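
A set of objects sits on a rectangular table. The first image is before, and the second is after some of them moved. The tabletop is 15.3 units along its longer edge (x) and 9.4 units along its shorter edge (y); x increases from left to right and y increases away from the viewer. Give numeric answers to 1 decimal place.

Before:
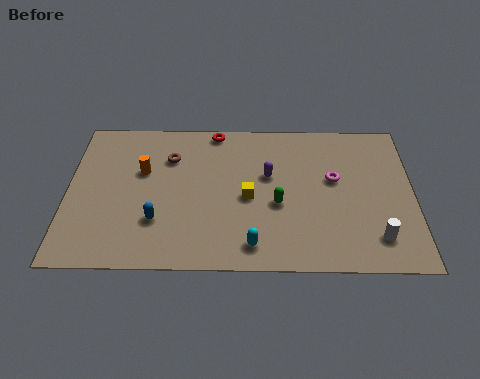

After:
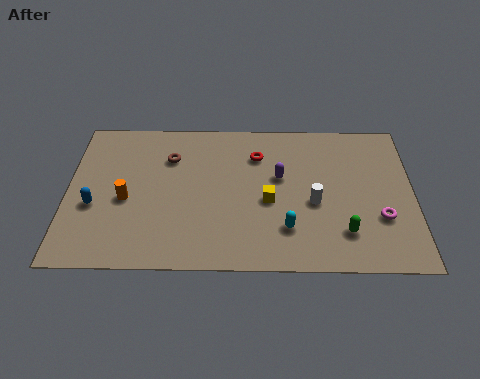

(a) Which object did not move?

the brown torus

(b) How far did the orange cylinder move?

1.9

The orange cylinder was near (3.3, 5.9) before and (2.6, 4.1) after, so it travelled √(0.7² + 1.8²) ≈ 1.9 units.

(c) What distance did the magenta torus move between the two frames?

3.1

The magenta torus moved from about (11.8, 5.5) to (13.8, 3.1), a distance of √(2.0² + 2.4²) ≈ 3.1.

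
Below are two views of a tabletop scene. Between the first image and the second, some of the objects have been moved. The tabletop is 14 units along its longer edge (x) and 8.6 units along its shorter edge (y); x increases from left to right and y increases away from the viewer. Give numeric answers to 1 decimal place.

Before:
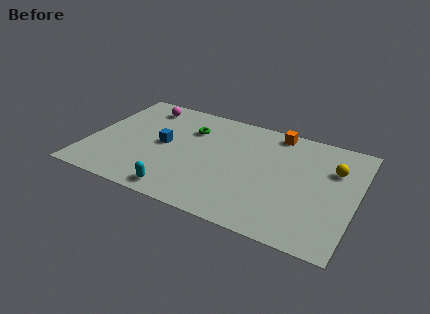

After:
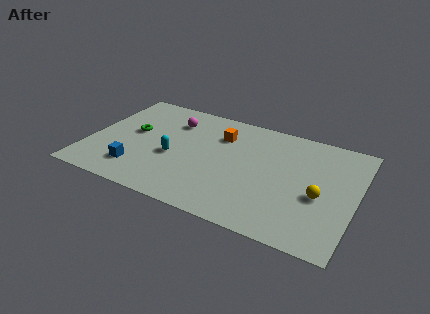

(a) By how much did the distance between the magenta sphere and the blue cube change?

+1.6

They were about 3.2 units apart before and 4.8 after — 1.6 units further apart.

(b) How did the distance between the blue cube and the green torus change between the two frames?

+0.8

The distance was about 2.2 in the first image and 3.0 in the second, so they moved 0.8 units further apart.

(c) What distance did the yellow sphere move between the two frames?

2.4

From (12.7, 5.9) to (12.2, 3.6), the yellow sphere covered √(0.5² + 2.3²) ≈ 2.4 units.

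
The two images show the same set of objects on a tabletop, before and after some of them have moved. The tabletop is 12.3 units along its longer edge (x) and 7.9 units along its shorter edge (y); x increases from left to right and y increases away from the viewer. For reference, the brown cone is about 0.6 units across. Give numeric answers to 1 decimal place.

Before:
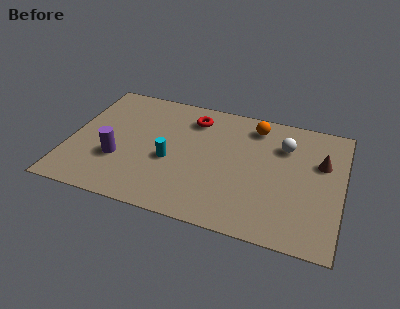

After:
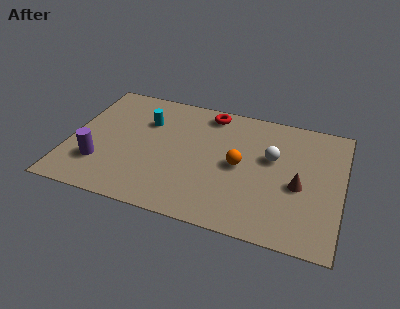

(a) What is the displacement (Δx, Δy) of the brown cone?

(-0.9, -1.7)

The brown cone was at about (11.3, 5.1) and moved to about (10.4, 3.4).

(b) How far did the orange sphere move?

2.7

From (8.2, 6.6) to (7.7, 3.9), the orange sphere covered √(0.5² + 2.7²) ≈ 2.7 units.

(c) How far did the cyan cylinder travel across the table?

2.6

From (4.6, 3.3) to (3.3, 5.5), the cyan cylinder covered √(1.3² + 2.2²) ≈ 2.6 units.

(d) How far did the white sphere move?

1.0

The white sphere was near (9.6, 5.7) before and (9.1, 4.8) after, so it travelled √(0.5² + 0.9²) ≈ 1.0 units.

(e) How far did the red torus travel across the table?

0.9

The red torus was near (5.4, 6.3) before and (6.1, 6.9) after, so it travelled √(0.7² + 0.6²) ≈ 0.9 units.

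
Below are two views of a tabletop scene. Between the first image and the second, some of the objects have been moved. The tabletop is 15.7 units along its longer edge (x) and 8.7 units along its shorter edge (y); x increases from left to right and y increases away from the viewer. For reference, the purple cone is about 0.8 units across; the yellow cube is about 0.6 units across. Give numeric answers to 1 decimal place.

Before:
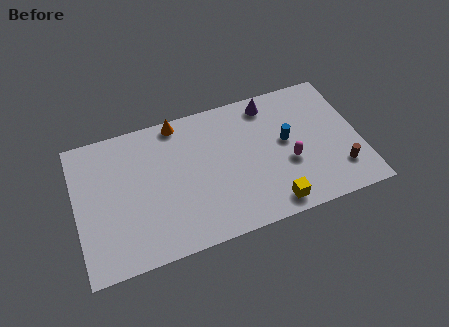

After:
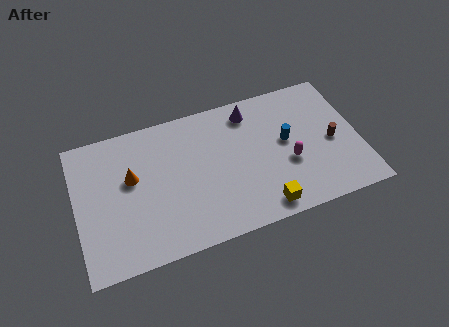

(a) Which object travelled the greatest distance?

the orange cone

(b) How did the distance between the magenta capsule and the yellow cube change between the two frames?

+0.3

They were about 2.6 units apart before and 2.9 after — 0.3 units further apart.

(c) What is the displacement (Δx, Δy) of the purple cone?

(-1.1, -0.2)

From the two frames, the purple cone sits at roughly (11.0, 7.5) before and (9.9, 7.3) after.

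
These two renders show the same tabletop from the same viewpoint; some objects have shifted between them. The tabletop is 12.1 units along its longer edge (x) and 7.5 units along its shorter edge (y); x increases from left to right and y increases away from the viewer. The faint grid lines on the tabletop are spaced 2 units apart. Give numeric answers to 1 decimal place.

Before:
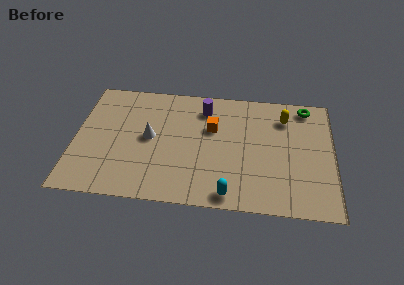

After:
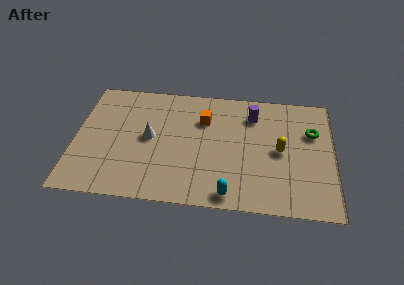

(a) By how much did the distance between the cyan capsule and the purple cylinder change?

-0.3

Before: roughly 5.4 units apart; after: 5.1. That's 0.3 units closer together.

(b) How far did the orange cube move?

0.6

The orange cube was near (6.4, 4.8) before and (6.0, 5.3) after, so it travelled √(0.4² + 0.5²) ≈ 0.6 units.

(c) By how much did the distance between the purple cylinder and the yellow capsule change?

-1.3

They were about 3.8 units apart before and 2.5 after — 1.3 units closer together.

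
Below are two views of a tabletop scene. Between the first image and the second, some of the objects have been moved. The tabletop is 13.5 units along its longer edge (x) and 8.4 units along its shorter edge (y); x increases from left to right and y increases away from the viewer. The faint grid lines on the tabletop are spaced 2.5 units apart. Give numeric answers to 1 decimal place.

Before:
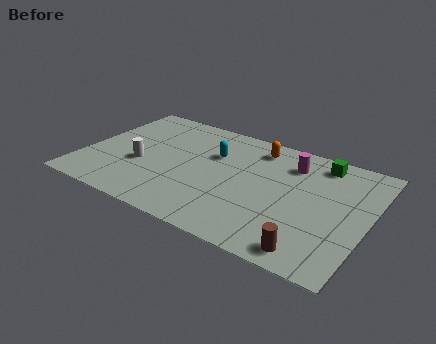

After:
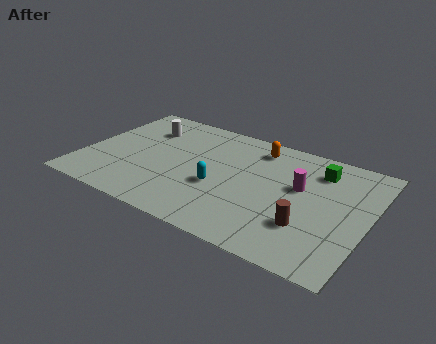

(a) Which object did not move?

the orange capsule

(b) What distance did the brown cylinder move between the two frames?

1.6

The brown cylinder was near (11.3, 1.0) before and (10.9, 2.5) after, so it travelled √(0.4² + 1.5²) ≈ 1.6 units.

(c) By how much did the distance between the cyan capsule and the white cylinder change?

+1.1

The distance was about 3.9 in the first image and 5.0 in the second, so they moved 1.1 units further apart.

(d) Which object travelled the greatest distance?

the white cylinder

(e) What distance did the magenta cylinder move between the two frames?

1.6

The magenta cylinder moved from about (9.6, 6.5) to (10.2, 5.0), a distance of √(0.6² + 1.5²) ≈ 1.6.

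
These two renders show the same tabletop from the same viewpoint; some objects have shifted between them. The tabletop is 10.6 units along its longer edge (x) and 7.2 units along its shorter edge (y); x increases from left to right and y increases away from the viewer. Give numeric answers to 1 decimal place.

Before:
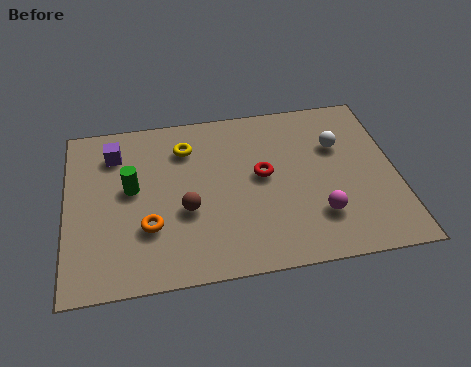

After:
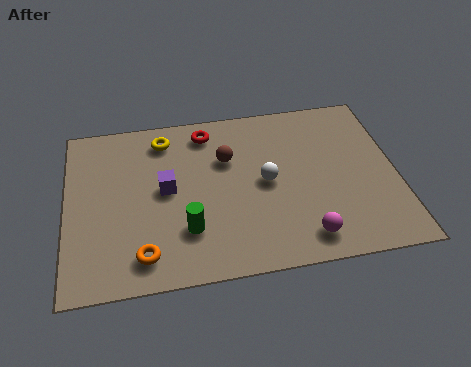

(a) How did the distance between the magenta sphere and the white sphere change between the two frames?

-0.3

Before: roughly 3.0 units apart; after: 2.7. That's 0.3 units closer together.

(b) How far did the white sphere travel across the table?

2.7

The white sphere moved from about (8.8, 4.8) to (6.4, 3.6), a distance of √(2.4² + 1.2²) ≈ 2.7.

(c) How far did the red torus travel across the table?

2.8

From (6.3, 3.9) to (4.6, 6.1), the red torus covered √(1.7² + 2.2²) ≈ 2.8 units.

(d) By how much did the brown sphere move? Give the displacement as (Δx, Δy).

(1.4, 2.0)

From the two frames, the brown sphere sits at roughly (3.8, 2.8) before and (5.2, 4.8) after.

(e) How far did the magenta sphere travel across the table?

0.9

The magenta sphere was near (8.0, 1.9) before and (7.5, 1.1) after, so it travelled √(0.5² + 0.8²) ≈ 0.9 units.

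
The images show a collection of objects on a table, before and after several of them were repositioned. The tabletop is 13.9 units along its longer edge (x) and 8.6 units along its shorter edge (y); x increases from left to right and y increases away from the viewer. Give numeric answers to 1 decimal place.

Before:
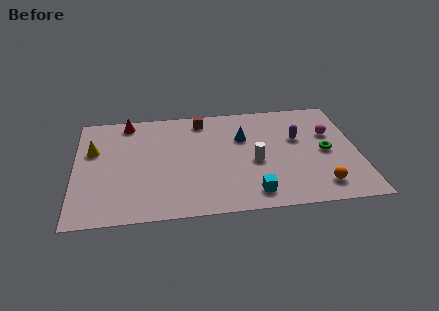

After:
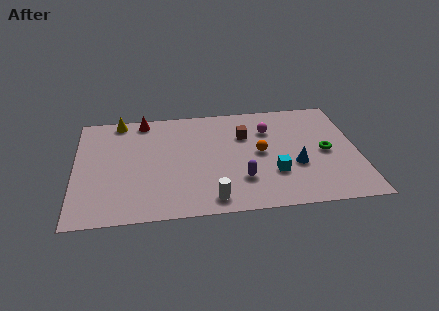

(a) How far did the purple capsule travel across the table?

4.1

From (11.0, 5.3) to (8.1, 2.4), the purple capsule covered √(2.9² + 2.9²) ≈ 4.1 units.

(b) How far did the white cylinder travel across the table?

3.4

From (8.8, 3.7) to (6.6, 1.1), the white cylinder covered √(2.2² + 2.6²) ≈ 3.4 units.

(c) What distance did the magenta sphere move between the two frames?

3.1

The magenta sphere was near (12.6, 5.5) before and (9.6, 6.2) after, so it travelled √(3.0² + 0.7²) ≈ 3.1 units.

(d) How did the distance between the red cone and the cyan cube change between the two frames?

-0.7

Before: roughly 8.7 units apart; after: 8.0. That's 0.7 units closer together.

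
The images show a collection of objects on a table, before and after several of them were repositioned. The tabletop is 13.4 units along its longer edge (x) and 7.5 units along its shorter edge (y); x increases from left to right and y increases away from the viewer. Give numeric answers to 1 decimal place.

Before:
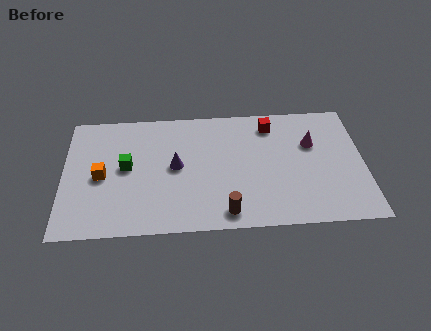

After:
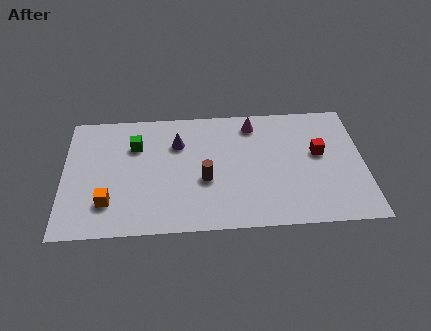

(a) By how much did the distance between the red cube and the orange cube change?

+1.6

Before: roughly 8.1 units apart; after: 9.7. That's 1.6 units further apart.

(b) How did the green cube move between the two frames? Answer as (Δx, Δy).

(0.4, 1.3)

From the two frames, the green cube sits at roughly (2.8, 4.0) before and (3.2, 5.3) after.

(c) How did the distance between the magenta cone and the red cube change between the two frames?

+1.3

Before: roughly 2.2 units apart; after: 3.5. That's 1.3 units further apart.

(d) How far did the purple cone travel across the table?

1.4

The purple cone was near (5.0, 3.9) before and (5.1, 5.3) after, so it travelled √(0.1² + 1.4²) ≈ 1.4 units.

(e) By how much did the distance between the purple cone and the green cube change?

-0.3

They were about 2.2 units apart before and 1.9 after — 0.3 units closer together.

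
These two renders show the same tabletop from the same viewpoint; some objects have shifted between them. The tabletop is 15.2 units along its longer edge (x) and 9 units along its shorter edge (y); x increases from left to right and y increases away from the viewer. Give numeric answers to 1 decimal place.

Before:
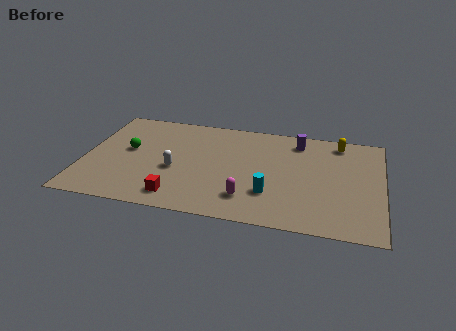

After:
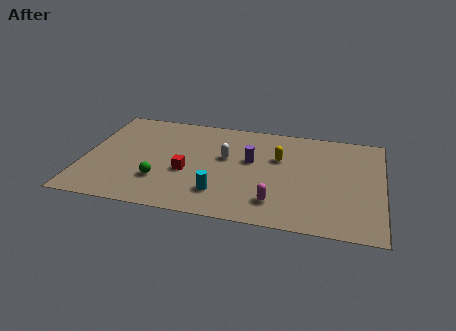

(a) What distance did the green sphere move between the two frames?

3.0

The green sphere moved from about (2.2, 5.0) to (4.0, 2.6), a distance of √(1.8² + 2.4²) ≈ 3.0.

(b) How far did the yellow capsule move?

3.6

The yellow capsule was near (12.9, 7.8) before and (9.9, 5.8) after, so it travelled √(3.0² + 2.0²) ≈ 3.6 units.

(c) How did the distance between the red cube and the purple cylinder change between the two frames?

-4.8

The distance was about 8.4 in the first image and 3.6 in the second, so they moved 4.8 units closer together.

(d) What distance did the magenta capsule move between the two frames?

1.4

The magenta capsule moved from about (8.5, 2.0) to (9.9, 1.9), a distance of √(1.4² + 0.1²) ≈ 1.4.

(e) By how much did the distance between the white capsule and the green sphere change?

+1.4

Before: roughly 2.8 units apart; after: 4.2. That's 1.4 units further apart.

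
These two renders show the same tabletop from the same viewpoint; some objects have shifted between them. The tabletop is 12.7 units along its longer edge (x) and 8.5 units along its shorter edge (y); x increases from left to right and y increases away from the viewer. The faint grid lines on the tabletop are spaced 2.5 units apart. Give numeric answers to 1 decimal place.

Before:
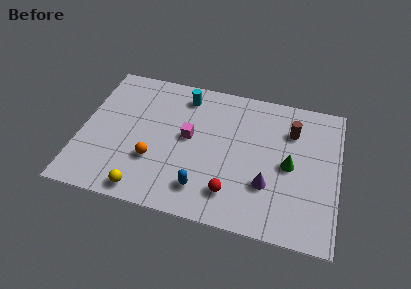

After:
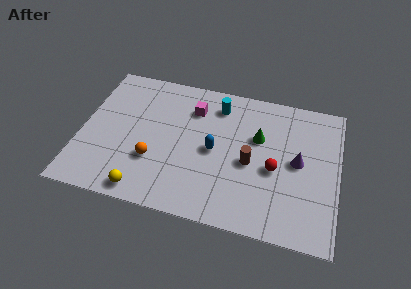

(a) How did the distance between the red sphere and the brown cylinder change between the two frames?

-4.0

Before: roughly 5.2 units apart; after: 1.2. That's 4.0 units closer together.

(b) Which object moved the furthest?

the brown cylinder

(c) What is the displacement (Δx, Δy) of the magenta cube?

(0.1, 1.8)

The magenta cube was at about (5.3, 4.6) and moved to about (5.4, 6.4).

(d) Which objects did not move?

the yellow sphere and the orange sphere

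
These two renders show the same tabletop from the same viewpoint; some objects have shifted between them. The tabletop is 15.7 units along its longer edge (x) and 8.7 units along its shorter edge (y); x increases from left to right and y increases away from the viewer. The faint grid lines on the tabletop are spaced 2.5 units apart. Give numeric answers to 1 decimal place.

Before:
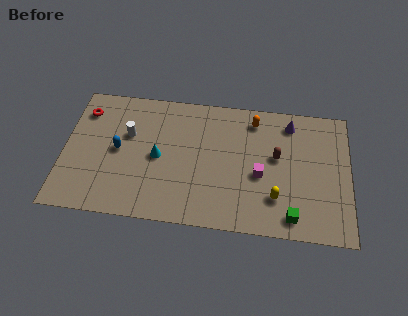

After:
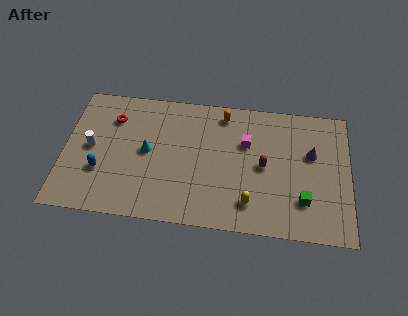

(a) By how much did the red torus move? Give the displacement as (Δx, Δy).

(1.6, -0.3)

The red torus started near (1.0, 6.8) and ended near (2.6, 6.5).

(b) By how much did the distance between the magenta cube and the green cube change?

+1.6

They were about 3.1 units apart before and 4.7 after — 1.6 units further apart.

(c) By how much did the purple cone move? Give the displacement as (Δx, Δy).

(1.2, -1.9)

From the two frames, the purple cone sits at roughly (12.4, 7.3) before and (13.6, 5.4) after.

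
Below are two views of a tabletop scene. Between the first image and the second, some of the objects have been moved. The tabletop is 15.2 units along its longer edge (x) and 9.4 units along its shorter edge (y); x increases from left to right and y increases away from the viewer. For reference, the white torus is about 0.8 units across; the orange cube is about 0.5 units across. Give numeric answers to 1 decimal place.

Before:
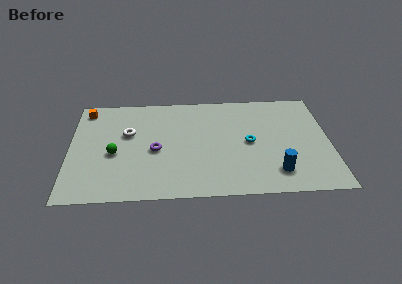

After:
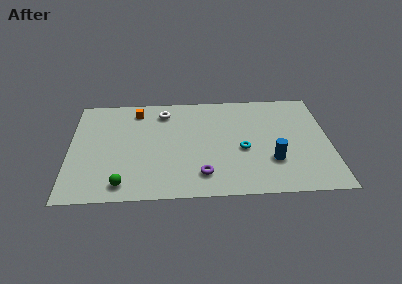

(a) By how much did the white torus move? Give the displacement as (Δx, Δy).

(2.1, 1.9)

From the two frames, the white torus sits at roughly (3.4, 5.8) before and (5.5, 7.7) after.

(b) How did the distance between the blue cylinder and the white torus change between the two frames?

-1.5

They were about 9.4 units apart before and 7.9 after — 1.5 units closer together.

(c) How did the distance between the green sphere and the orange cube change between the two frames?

+2.2

They were about 4.4 units apart before and 6.6 after — 2.2 units further apart.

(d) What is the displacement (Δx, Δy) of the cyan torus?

(-0.4, -0.6)

From the two frames, the cyan torus sits at roughly (10.5, 4.6) before and (10.1, 4.0) after.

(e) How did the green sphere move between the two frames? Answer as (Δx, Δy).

(0.5, -2.7)

From the two frames, the green sphere sits at roughly (2.6, 4.0) before and (3.1, 1.3) after.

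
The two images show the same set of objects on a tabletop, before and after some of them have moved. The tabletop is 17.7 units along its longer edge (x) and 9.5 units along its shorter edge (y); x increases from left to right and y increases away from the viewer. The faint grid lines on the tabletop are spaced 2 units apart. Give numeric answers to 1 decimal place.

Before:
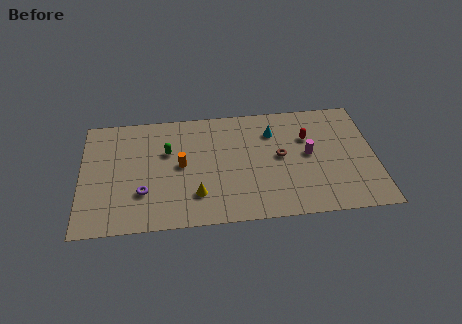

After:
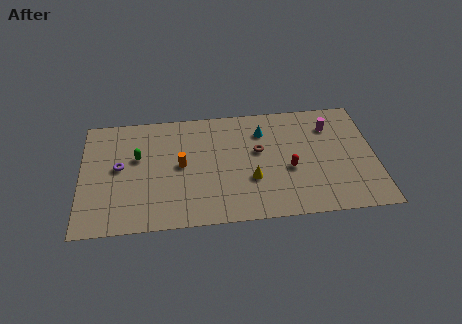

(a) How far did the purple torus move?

2.6

From (3.7, 2.9) to (2.3, 5.1), the purple torus covered √(1.4² + 2.2²) ≈ 2.6 units.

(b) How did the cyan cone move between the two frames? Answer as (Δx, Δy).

(-0.6, 0.1)

The cyan cone was at about (11.6, 7.1) and moved to about (11.0, 7.2).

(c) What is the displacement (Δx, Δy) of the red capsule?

(-1.2, -2.5)

The red capsule was at about (13.7, 6.4) and moved to about (12.5, 3.9).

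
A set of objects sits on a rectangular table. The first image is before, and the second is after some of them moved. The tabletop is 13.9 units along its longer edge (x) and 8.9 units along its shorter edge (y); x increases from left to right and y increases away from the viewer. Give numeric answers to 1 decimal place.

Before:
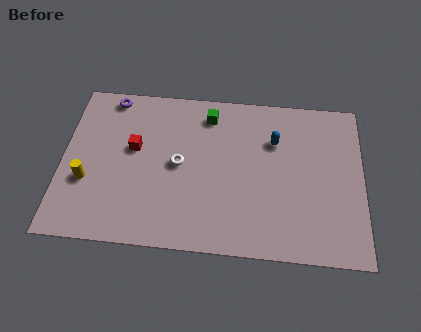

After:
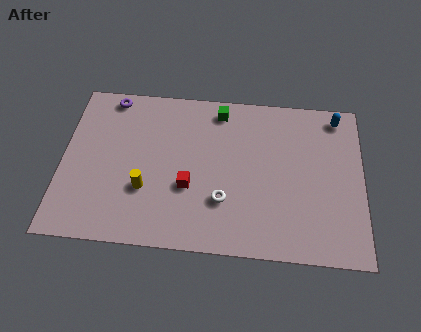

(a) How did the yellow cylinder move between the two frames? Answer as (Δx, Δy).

(2.7, -0.2)

From the two frames, the yellow cylinder sits at roughly (1.2, 3.2) before and (3.9, 3.0) after.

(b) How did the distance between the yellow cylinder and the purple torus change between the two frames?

+0.4

The distance was about 4.9 in the first image and 5.3 in the second, so they moved 0.4 units further apart.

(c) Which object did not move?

the purple torus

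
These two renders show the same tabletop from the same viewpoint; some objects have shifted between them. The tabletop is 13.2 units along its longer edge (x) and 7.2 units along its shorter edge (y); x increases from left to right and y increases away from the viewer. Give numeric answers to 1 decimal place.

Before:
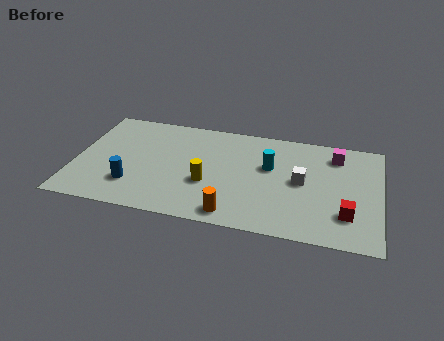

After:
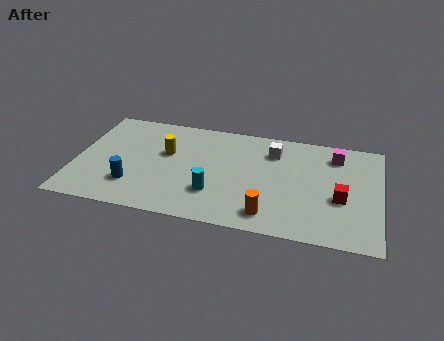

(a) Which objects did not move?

the magenta cube and the blue cylinder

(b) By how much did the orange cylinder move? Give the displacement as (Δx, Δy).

(1.5, 0.3)

The orange cylinder started near (7.0, 0.9) and ended near (8.5, 1.2).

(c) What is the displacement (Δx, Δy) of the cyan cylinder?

(-2.3, -2.3)

The cyan cylinder started near (8.4, 4.4) and ended near (6.1, 2.1).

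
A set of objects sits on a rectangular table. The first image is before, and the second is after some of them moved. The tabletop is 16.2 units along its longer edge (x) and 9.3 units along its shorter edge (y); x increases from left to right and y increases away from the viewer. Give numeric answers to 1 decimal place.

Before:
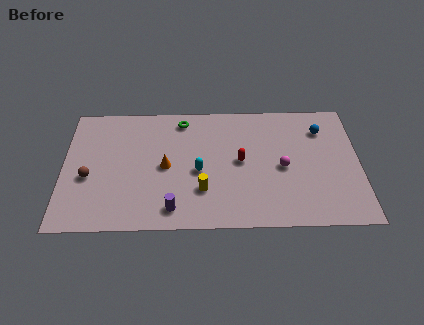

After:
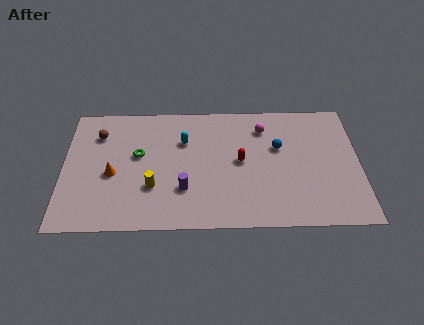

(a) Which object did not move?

the red capsule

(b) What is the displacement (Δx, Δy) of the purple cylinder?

(0.6, 1.4)

From the two frames, the purple cylinder sits at roughly (6.0, 1.4) before and (6.6, 2.8) after.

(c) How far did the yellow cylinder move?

2.7

From (7.6, 2.7) to (4.9, 3.0), the yellow cylinder covered √(2.7² + 0.3²) ≈ 2.7 units.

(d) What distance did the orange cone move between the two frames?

2.9

The orange cone was near (5.6, 4.5) before and (2.7, 4.0) after, so it travelled √(2.9² + 0.5²) ≈ 2.9 units.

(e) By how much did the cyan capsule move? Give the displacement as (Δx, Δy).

(-0.8, 2.3)

The cyan capsule was at about (7.4, 4.1) and moved to about (6.6, 6.4).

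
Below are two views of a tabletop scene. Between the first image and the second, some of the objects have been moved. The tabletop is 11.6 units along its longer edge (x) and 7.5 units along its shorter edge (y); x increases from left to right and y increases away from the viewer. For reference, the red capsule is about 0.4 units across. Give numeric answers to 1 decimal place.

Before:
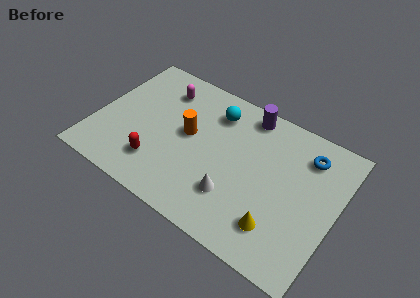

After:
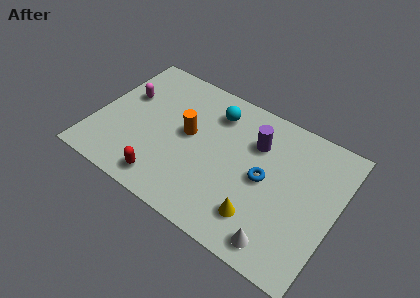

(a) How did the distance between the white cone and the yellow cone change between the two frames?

-0.9

The distance was about 2.2 in the first image and 1.3 in the second, so they moved 0.9 units closer together.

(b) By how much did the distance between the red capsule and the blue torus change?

-2.7

They were about 7.8 units apart before and 5.1 after — 2.7 units closer together.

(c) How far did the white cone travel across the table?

2.6

The white cone was near (7.0, 2.1) before and (9.4, 1.0) after, so it travelled √(2.4² + 1.1²) ≈ 2.6 units.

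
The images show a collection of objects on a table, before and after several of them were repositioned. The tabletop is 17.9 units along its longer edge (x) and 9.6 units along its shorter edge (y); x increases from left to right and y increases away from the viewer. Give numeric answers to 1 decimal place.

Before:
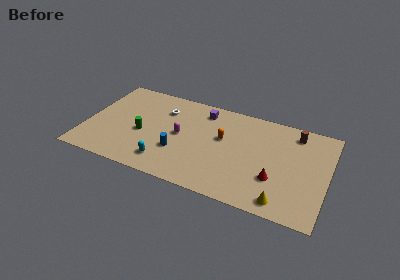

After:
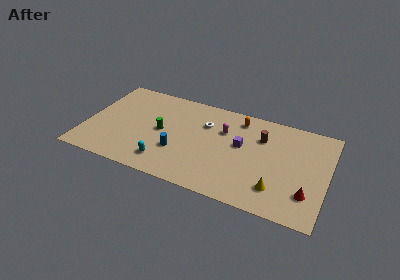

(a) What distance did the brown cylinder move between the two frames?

2.7

The brown cylinder was near (15.3, 8.1) before and (12.9, 6.8) after, so it travelled √(2.4² + 1.3²) ≈ 2.7 units.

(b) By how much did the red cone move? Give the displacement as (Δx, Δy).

(2.4, -0.6)

From the two frames, the red cone sits at roughly (14.2, 3.1) before and (16.6, 2.5) after.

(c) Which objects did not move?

the cyan capsule and the blue cylinder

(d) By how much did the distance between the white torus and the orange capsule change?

-2.0

Before: roughly 4.8 units apart; after: 2.8. That's 2.0 units closer together.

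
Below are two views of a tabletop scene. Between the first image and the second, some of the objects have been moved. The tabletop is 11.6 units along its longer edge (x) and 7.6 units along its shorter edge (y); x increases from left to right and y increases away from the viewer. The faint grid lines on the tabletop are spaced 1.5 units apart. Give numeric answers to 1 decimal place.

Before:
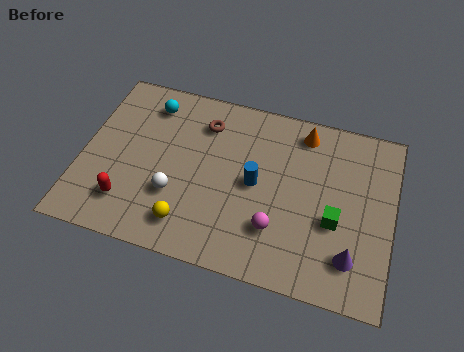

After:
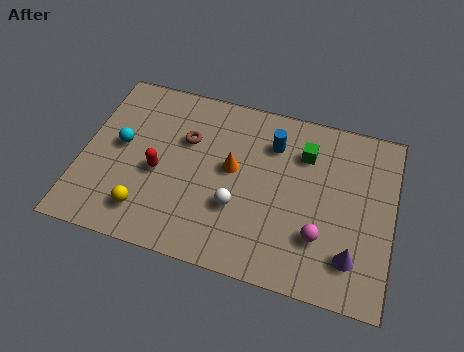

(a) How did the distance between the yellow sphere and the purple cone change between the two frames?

+1.6

The distance was about 6.0 in the first image and 7.6 in the second, so they moved 1.6 units further apart.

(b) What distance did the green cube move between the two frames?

2.9

From (9.5, 3.0) to (8.2, 5.6), the green cube covered √(1.3² + 2.6²) ≈ 2.9 units.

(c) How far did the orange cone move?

3.4

The orange cone was near (8.1, 6.5) before and (5.6, 4.2) after, so it travelled √(2.5² + 2.3²) ≈ 3.4 units.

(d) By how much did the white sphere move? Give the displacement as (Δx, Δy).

(2.3, 0.1)

The white sphere started near (3.6, 2.5) and ended near (5.9, 2.6).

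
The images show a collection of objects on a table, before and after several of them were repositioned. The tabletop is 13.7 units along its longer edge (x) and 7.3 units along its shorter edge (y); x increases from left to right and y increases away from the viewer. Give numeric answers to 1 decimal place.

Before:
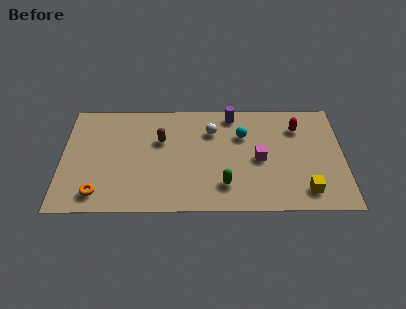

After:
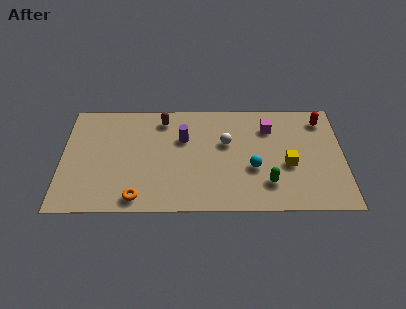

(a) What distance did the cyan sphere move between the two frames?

2.3

The cyan sphere was near (8.8, 5.0) before and (9.3, 2.8) after, so it travelled √(0.5² + 2.2²) ≈ 2.3 units.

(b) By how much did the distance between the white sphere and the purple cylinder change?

+0.6

The distance was about 1.5 in the first image and 2.1 in the second, so they moved 0.6 units further apart.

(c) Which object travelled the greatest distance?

the purple cylinder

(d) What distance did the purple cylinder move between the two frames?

2.9

The purple cylinder was near (8.3, 6.4) before and (5.9, 4.8) after, so it travelled √(2.4² + 1.6²) ≈ 2.9 units.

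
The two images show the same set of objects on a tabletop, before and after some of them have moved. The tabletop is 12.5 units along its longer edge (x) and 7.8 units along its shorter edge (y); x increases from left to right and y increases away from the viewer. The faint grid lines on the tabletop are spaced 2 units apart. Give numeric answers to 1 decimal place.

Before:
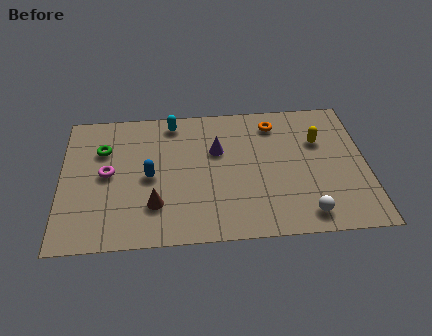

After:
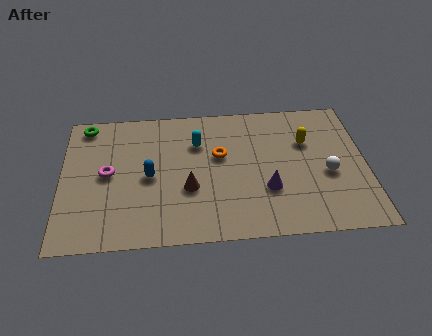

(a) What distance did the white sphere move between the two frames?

2.4

The white sphere moved from about (9.9, 1.1) to (10.9, 3.3), a distance of √(1.0² + 2.2²) ≈ 2.4.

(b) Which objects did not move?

the magenta torus and the blue capsule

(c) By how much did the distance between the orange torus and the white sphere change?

-0.8

The distance was about 5.4 in the first image and 4.6 in the second, so they moved 0.8 units closer together.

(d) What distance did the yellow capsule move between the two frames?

0.5

From (10.6, 5.2) to (10.1, 5.2), the yellow capsule covered √(0.5² + 0.0²) ≈ 0.5 units.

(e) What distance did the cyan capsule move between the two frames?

1.6

The cyan capsule was near (4.6, 6.8) before and (5.6, 5.5) after, so it travelled √(1.0² + 1.3²) ≈ 1.6 units.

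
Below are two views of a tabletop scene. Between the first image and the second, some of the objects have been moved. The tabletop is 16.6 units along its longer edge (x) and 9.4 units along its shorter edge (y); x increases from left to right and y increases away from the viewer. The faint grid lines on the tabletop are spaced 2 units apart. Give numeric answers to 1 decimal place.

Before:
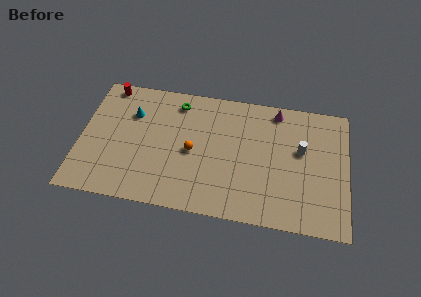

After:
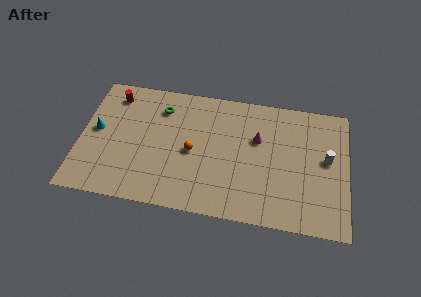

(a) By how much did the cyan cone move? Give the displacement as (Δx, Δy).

(-2.1, -1.6)

From the two frames, the cyan cone sits at roughly (3.1, 6.6) before and (1.0, 5.0) after.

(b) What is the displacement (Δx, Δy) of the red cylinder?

(0.4, -0.7)

From the two frames, the red cylinder sits at roughly (1.5, 8.5) before and (1.9, 7.8) after.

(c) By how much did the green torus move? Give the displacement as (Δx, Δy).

(-1.0, -0.6)

The green torus was at about (5.9, 7.9) and moved to about (4.9, 7.3).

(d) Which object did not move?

the orange sphere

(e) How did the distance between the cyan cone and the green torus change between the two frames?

+1.4

Before: roughly 3.1 units apart; after: 4.5. That's 1.4 units further apart.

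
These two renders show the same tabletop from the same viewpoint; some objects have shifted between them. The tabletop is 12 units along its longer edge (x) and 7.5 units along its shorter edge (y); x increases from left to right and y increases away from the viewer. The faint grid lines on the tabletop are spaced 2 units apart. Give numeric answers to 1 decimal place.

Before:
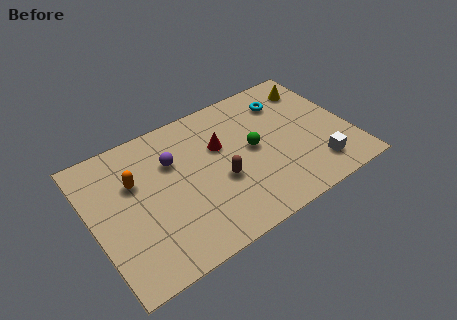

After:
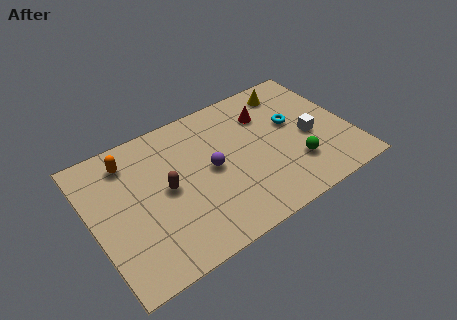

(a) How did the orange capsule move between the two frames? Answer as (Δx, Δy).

(-0.1, 1.2)

The orange capsule started near (2.1, 4.9) and ended near (2.0, 6.1).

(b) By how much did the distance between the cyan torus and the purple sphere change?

-1.5

They were about 5.5 units apart before and 4.0 after — 1.5 units closer together.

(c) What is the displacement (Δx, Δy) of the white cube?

(0.0, 1.8)

The white cube was at about (10.1, 1.5) and moved to about (10.1, 3.3).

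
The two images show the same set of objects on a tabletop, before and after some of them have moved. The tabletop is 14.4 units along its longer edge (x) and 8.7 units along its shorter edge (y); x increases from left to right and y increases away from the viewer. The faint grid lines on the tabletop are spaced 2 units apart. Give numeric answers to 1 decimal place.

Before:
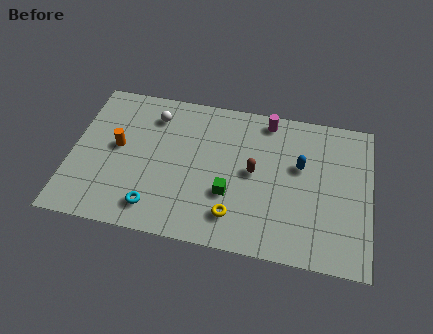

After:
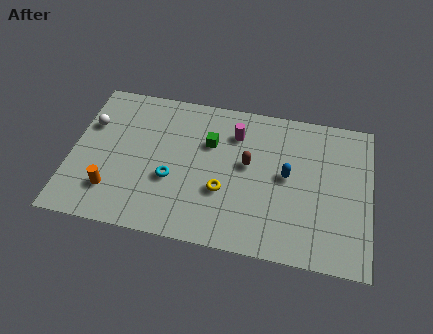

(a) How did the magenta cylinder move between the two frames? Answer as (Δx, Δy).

(-1.5, -1.1)

From the two frames, the magenta cylinder sits at roughly (9.3, 7.7) before and (7.8, 6.6) after.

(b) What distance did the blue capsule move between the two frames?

0.9

The blue capsule moved from about (11.0, 5.3) to (10.4, 4.6), a distance of √(0.6² + 0.7²) ≈ 0.9.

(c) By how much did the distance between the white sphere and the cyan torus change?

-0.6

They were about 5.4 units apart before and 4.8 after — 0.6 units closer together.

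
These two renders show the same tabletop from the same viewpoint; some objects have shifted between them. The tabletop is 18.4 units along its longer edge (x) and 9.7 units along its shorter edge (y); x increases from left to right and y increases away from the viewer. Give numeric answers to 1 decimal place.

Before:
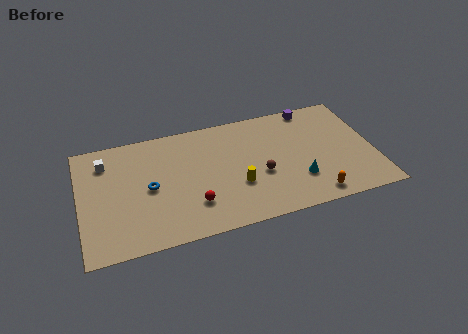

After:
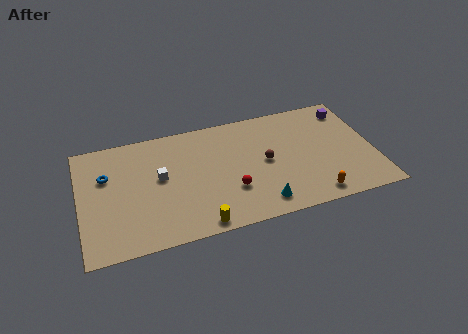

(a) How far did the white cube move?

4.0

From (1.7, 7.6) to (5.0, 5.4), the white cube covered √(3.3² + 2.2²) ≈ 4.0 units.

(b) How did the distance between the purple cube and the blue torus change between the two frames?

+4.2

Before: roughly 11.4 units apart; after: 15.6. That's 4.2 units further apart.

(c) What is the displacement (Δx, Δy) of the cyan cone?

(-2.5, -1.3)

The cyan cone started near (13.5, 2.8) and ended near (11.0, 1.5).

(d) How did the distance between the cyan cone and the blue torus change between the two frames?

+1.1

Before: roughly 9.4 units apart; after: 10.5. That's 1.1 units further apart.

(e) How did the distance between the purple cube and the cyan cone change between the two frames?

+2.8

They were about 6.2 units apart before and 9.0 after — 2.8 units further apart.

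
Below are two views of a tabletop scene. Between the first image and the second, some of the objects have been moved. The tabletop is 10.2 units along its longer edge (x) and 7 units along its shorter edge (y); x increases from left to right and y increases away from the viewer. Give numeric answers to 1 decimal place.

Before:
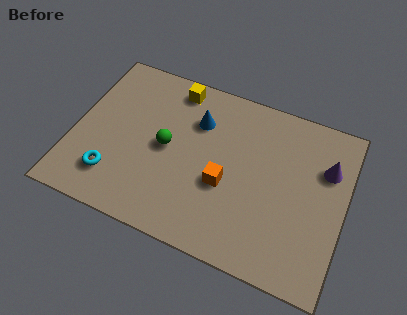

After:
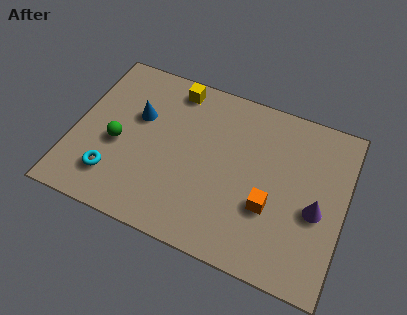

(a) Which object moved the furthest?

the blue cone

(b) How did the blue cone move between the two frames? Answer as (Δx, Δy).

(-2.2, -0.6)

From the two frames, the blue cone sits at roughly (4.5, 5.0) before and (2.3, 4.4) after.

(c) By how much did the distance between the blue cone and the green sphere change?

-0.3

The distance was about 1.8 in the first image and 1.5 in the second, so they moved 0.3 units closer together.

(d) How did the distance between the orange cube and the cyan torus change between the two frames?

+1.6

They were about 4.3 units apart before and 5.9 after — 1.6 units further apart.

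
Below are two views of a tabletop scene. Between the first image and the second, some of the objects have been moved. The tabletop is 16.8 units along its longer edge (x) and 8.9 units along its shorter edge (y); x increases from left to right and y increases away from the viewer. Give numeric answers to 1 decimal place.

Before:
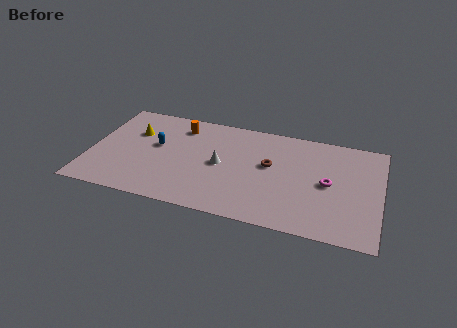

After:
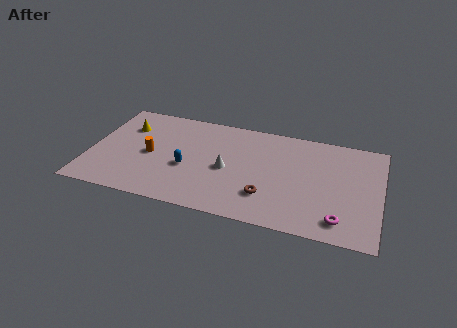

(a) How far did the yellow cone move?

0.6

From (2.4, 6.0) to (1.9, 6.4), the yellow cone covered √(0.5² + 0.4²) ≈ 0.6 units.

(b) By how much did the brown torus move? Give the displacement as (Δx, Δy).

(0.0, -2.7)

From the two frames, the brown torus sits at roughly (10.4, 5.1) before and (10.4, 2.4) after.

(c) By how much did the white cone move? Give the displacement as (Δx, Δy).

(0.4, -0.3)

The white cone started near (7.6, 4.4) and ended near (8.0, 4.1).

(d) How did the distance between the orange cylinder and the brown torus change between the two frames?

+1.3

The distance was about 5.8 in the first image and 7.1 in the second, so they moved 1.3 units further apart.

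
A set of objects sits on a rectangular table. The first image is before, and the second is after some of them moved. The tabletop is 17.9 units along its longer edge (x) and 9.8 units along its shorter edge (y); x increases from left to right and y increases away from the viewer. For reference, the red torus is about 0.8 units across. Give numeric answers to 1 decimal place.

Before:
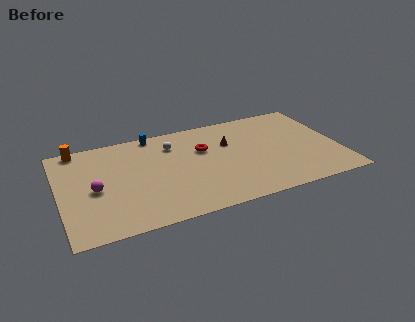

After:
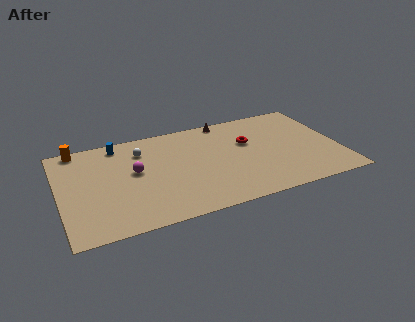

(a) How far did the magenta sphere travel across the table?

2.8

From (2.2, 4.5) to (4.8, 5.5), the magenta sphere covered √(2.6² + 1.0²) ≈ 2.8 units.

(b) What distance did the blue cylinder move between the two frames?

2.3

The blue cylinder moved from about (6.3, 9.0) to (4.0, 8.6), a distance of √(2.3² + 0.4²) ≈ 2.3.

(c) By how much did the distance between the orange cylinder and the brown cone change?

-0.3

They were about 9.9 units apart before and 9.6 after — 0.3 units closer together.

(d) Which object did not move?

the orange cylinder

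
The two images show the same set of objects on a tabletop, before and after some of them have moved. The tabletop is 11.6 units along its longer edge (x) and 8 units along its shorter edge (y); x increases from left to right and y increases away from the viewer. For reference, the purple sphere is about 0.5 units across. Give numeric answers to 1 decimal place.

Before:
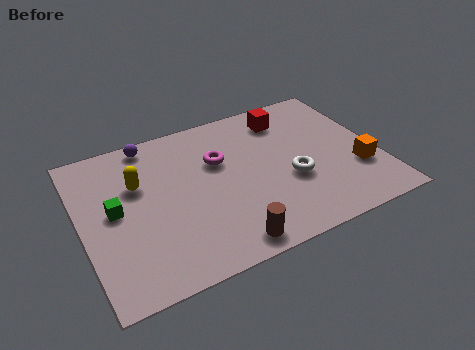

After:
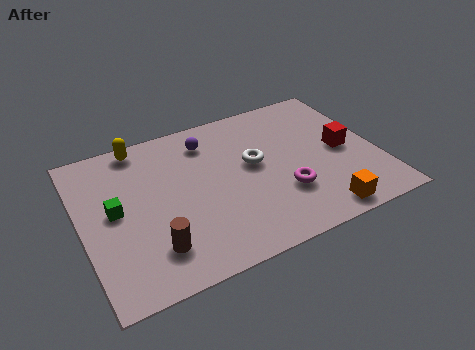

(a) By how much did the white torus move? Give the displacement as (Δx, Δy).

(-1.3, 1.4)

From the two frames, the white torus sits at roughly (8.1, 3.1) before and (6.8, 4.5) after.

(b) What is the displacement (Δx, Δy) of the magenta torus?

(2.2, -2.7)

The magenta torus started near (5.5, 5.2) and ended near (7.7, 2.5).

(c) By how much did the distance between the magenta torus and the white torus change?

-1.1

They were about 3.3 units apart before and 2.2 after — 1.1 units closer together.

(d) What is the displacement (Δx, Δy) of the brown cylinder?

(-2.7, 0.9)

The brown cylinder started near (5.2, 0.9) and ended near (2.5, 1.8).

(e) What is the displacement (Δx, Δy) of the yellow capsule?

(0.3, 2.0)

The yellow capsule was at about (2.3, 5.2) and moved to about (2.6, 7.2).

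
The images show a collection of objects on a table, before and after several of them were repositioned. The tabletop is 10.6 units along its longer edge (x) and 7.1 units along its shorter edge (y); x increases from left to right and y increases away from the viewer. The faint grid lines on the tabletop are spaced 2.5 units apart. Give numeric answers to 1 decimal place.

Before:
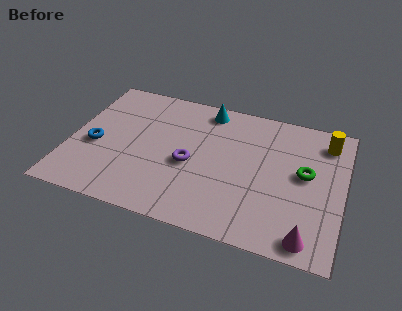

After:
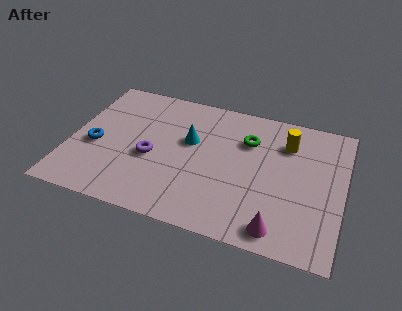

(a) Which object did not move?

the blue torus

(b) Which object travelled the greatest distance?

the green torus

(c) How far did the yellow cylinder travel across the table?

1.6

The yellow cylinder moved from about (9.8, 5.8) to (8.3, 5.3), a distance of √(1.5² + 0.5²) ≈ 1.6.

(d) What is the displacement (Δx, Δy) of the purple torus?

(-1.5, -0.1)

From the two frames, the purple torus sits at roughly (4.7, 3.1) before and (3.2, 3.0) after.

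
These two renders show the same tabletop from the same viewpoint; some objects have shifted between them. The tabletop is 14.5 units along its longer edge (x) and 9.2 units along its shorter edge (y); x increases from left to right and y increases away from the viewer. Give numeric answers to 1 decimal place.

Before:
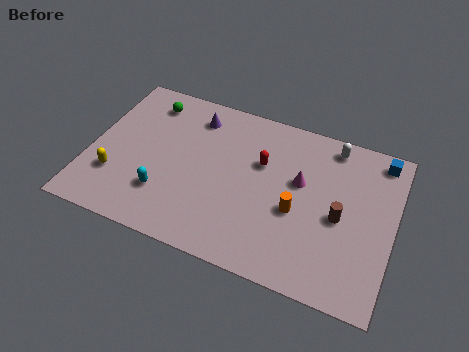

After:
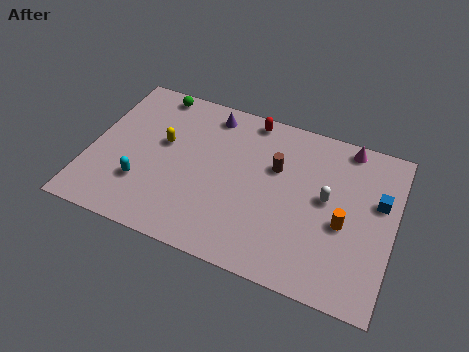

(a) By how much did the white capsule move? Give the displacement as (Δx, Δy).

(0.0, -3.1)

The white capsule was at about (11.3, 8.1) and moved to about (11.3, 5.0).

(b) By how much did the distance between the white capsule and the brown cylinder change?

-1.3

They were about 4.0 units apart before and 2.7 after — 1.3 units closer together.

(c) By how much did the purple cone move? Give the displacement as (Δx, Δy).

(0.7, 0.4)

From the two frames, the purple cone sits at roughly (4.7, 7.5) before and (5.4, 7.9) after.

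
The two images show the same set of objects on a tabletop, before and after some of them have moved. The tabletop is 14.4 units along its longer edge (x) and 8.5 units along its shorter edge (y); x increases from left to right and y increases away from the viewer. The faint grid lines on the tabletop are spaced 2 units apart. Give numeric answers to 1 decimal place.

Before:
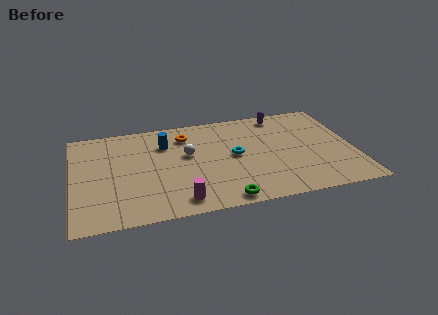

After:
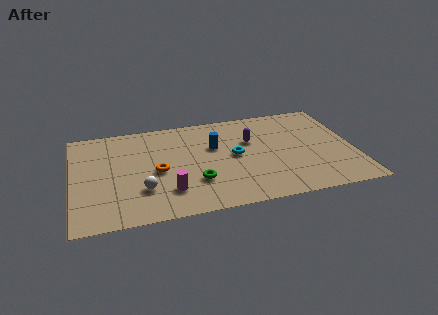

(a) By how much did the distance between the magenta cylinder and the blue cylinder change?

-0.9

Before: roughly 5.0 units apart; after: 4.1. That's 0.9 units closer together.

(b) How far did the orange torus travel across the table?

3.2

The orange torus was near (5.9, 6.7) before and (4.3, 3.9) after, so it travelled √(1.6² + 2.8²) ≈ 3.2 units.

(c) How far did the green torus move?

2.2

The green torus was near (7.5, 0.8) before and (6.2, 2.6) after, so it travelled √(1.3² + 1.8²) ≈ 2.2 units.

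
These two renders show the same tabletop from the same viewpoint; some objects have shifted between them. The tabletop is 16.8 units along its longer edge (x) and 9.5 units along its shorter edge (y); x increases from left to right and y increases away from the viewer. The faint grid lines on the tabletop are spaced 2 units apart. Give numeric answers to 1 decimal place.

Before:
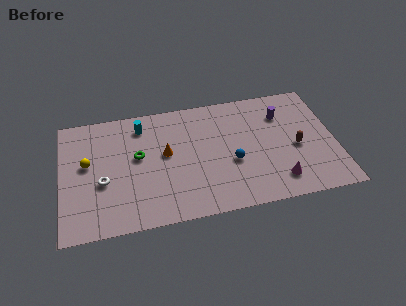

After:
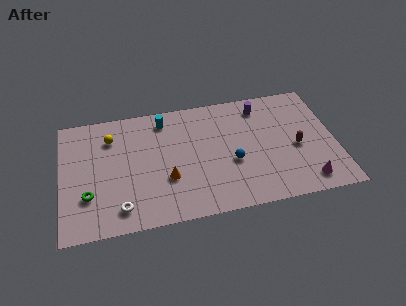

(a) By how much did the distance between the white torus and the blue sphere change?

-0.7

They were about 7.9 units apart before and 7.2 after — 0.7 units closer together.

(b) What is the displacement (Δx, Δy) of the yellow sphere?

(1.5, 1.8)

From the two frames, the yellow sphere sits at roughly (1.6, 5.4) before and (3.1, 7.2) after.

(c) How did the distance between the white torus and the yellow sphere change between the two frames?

+3.8

Before: roughly 1.8 units apart; after: 5.6. That's 3.8 units further apart.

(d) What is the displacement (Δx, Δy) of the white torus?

(1.0, -2.2)

From the two frames, the white torus sits at roughly (2.5, 3.8) before and (3.5, 1.6) after.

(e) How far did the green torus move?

4.0

The green torus was near (4.7, 5.4) before and (1.6, 2.9) after, so it travelled √(3.1² + 2.5²) ≈ 4.0 units.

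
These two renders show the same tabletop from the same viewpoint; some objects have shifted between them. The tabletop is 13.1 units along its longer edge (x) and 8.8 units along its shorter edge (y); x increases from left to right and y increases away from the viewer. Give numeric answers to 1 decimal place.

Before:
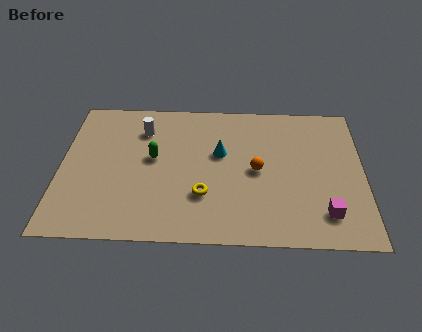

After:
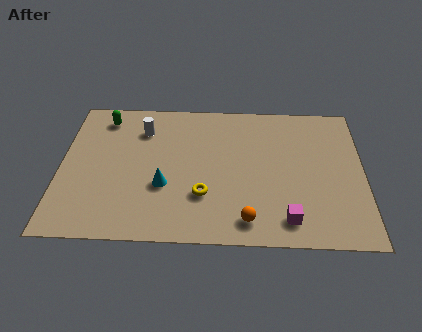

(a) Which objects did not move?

the yellow torus and the white cylinder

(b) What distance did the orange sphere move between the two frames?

3.0

The orange sphere was near (8.5, 4.3) before and (8.1, 1.3) after, so it travelled √(0.4² + 3.0²) ≈ 3.0 units.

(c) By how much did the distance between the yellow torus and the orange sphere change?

-0.4

The distance was about 2.8 in the first image and 2.4 in the second, so they moved 0.4 units closer together.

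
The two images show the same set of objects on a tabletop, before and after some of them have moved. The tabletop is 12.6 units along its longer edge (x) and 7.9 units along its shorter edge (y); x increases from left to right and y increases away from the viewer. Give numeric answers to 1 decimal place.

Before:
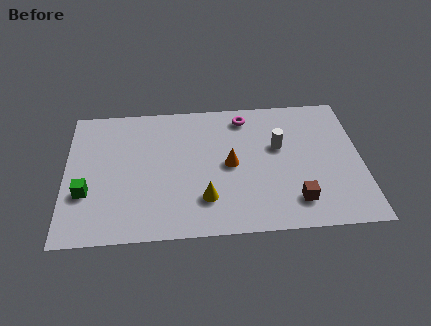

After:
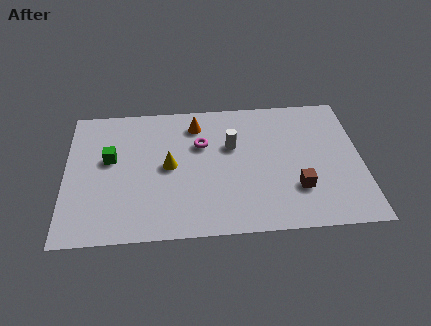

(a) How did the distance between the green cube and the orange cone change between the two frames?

-2.1

Before: roughly 6.2 units apart; after: 4.1. That's 2.1 units closer together.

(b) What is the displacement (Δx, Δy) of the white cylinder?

(-2.0, 0.2)

The white cylinder started near (9.1, 4.8) and ended near (7.1, 5.0).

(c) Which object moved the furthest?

the orange cone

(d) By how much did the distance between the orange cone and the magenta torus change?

-1.7

Before: roughly 2.9 units apart; after: 1.2. That's 1.7 units closer together.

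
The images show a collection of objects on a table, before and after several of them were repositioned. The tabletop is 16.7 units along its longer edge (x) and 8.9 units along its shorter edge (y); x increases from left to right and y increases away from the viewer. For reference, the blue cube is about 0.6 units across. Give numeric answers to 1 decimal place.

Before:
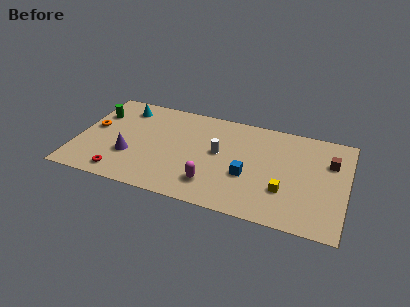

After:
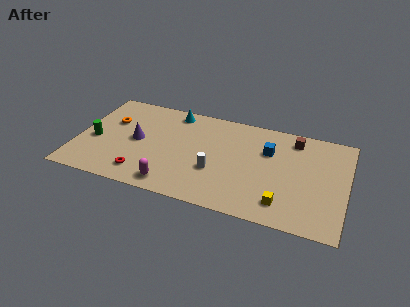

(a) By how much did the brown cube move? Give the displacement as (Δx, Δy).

(-2.3, 1.4)

The brown cube was at about (15.6, 6.1) and moved to about (13.3, 7.5).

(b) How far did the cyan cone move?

3.1

From (2.6, 7.3) to (5.7, 7.8), the cyan cone covered √(3.1² + 0.5²) ≈ 3.1 units.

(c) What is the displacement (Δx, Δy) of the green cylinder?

(0.1, -2.5)

The green cylinder was at about (1.0, 6.3) and moved to about (1.1, 3.8).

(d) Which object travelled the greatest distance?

the cyan cone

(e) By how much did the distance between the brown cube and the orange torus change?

-3.2

Before: roughly 14.7 units apart; after: 11.5. That's 3.2 units closer together.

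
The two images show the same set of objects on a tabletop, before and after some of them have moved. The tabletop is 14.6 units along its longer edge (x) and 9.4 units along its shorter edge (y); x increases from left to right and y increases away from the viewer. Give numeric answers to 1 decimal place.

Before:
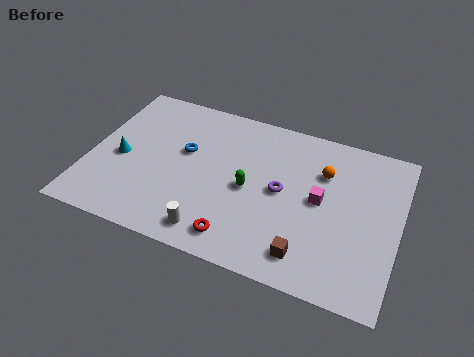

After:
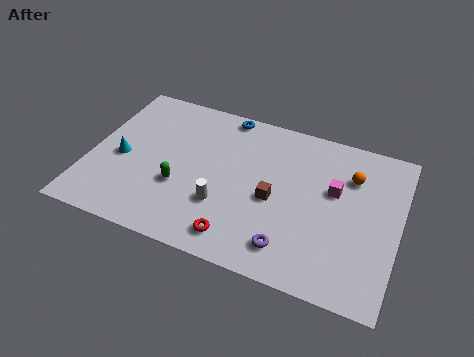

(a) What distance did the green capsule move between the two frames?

3.4

The green capsule was near (7.6, 4.4) before and (4.4, 3.4) after, so it travelled √(3.2² + 1.0²) ≈ 3.4 units.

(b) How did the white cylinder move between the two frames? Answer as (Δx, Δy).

(0.3, 1.7)

The white cylinder was at about (6.2, 1.3) and moved to about (6.5, 3.0).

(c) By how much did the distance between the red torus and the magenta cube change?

+1.0

The distance was about 4.9 in the first image and 5.9 in the second, so they moved 1.0 units further apart.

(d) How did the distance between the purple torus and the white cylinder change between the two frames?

-1.0

They were about 4.5 units apart before and 3.5 after — 1.0 units closer together.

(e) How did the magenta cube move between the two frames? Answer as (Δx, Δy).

(0.6, 0.8)

The magenta cube was at about (10.9, 4.9) and moved to about (11.5, 5.7).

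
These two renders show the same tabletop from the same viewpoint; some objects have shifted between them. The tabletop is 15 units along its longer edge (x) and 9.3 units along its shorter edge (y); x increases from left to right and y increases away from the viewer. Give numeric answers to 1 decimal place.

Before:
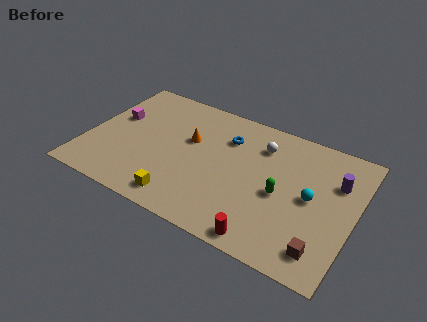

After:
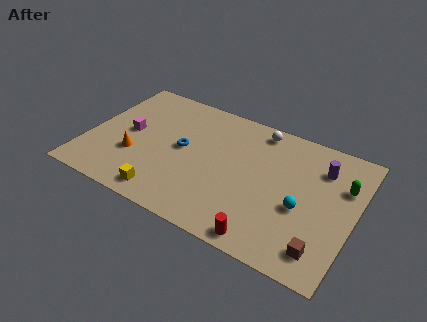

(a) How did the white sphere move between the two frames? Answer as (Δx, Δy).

(-0.3, 1.1)

From the two frames, the white sphere sits at roughly (9.5, 7.1) before and (9.2, 8.2) after.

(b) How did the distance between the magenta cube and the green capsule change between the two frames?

+2.3

Before: roughly 9.8 units apart; after: 12.1. That's 2.3 units further apart.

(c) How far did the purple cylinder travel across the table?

1.1

The purple cylinder moved from about (13.8, 6.4) to (12.9, 7.0), a distance of √(0.9² + 0.6²) ≈ 1.1.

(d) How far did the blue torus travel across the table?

3.0

The blue torus was near (7.6, 6.8) before and (5.3, 4.9) after, so it travelled √(2.3² + 1.9²) ≈ 3.0 units.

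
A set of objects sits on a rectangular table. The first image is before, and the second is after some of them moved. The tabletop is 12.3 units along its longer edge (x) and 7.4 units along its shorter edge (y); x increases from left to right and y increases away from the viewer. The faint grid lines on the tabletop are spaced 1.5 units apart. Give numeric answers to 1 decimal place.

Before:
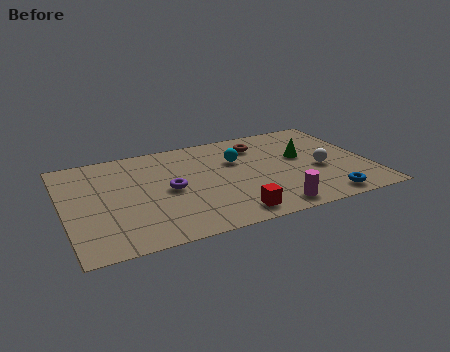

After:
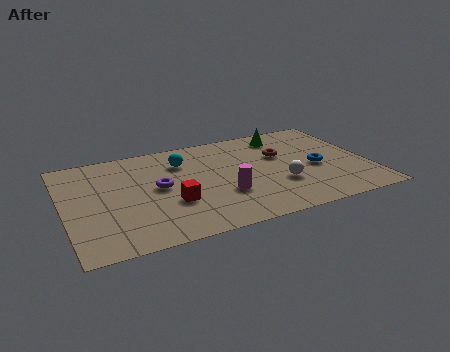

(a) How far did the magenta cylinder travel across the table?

2.3

The magenta cylinder moved from about (8.0, 0.9) to (6.3, 2.5), a distance of √(1.7² + 1.6²) ≈ 2.3.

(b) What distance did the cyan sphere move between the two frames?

2.3

The cyan sphere was near (7.1, 4.9) before and (4.9, 5.5) after, so it travelled √(2.2² + 0.6²) ≈ 2.3 units.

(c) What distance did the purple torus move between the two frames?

0.5

From (4.2, 3.6) to (3.8, 3.9), the purple torus covered √(0.4² + 0.3²) ≈ 0.5 units.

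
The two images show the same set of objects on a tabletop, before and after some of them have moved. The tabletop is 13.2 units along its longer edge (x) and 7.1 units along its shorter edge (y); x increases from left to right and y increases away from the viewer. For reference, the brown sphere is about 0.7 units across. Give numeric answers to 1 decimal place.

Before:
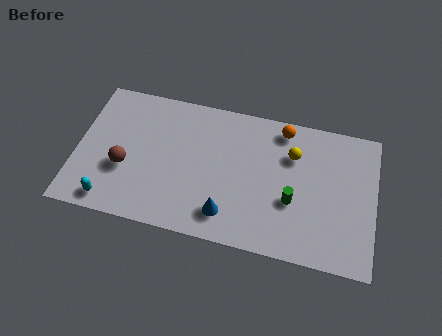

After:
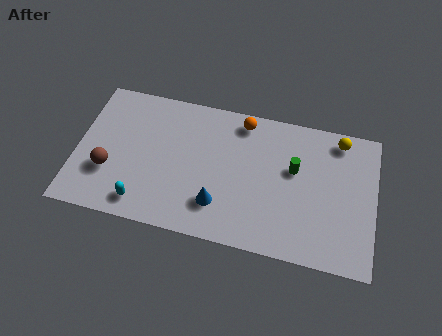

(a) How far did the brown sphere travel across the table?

0.8

The brown sphere moved from about (2.2, 2.7) to (1.5, 2.4), a distance of √(0.7² + 0.3²) ≈ 0.8.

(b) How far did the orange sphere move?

1.8

The orange sphere moved from about (9.0, 6.2) to (7.2, 6.2), a distance of √(1.8² + 0.0²) ≈ 1.8.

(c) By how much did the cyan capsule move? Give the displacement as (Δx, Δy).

(1.4, 0.2)

The cyan capsule started near (1.7, 0.9) and ended near (3.1, 1.1).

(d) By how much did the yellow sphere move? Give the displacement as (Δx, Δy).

(2.0, 1.2)

The yellow sphere was at about (9.5, 5.0) and moved to about (11.5, 6.2).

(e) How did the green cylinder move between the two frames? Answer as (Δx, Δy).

(0.0, 1.6)

The green cylinder was at about (9.6, 2.7) and moved to about (9.6, 4.3).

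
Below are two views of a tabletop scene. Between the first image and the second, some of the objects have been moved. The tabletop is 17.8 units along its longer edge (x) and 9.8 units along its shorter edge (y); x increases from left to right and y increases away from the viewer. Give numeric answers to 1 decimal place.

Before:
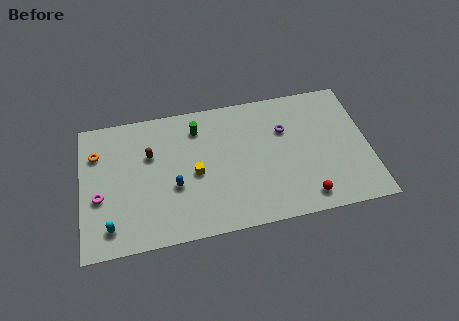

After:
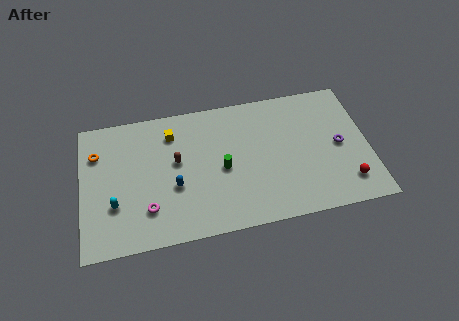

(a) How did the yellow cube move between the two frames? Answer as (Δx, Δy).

(-1.3, 3.2)

The yellow cube started near (7.0, 4.5) and ended near (5.7, 7.7).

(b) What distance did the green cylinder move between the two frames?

3.6

The green cylinder moved from about (7.3, 7.8) to (8.7, 4.5), a distance of √(1.4² + 3.3²) ≈ 3.6.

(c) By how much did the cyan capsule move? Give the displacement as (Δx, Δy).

(0.3, 1.5)

The cyan capsule was at about (1.7, 1.7) and moved to about (2.0, 3.2).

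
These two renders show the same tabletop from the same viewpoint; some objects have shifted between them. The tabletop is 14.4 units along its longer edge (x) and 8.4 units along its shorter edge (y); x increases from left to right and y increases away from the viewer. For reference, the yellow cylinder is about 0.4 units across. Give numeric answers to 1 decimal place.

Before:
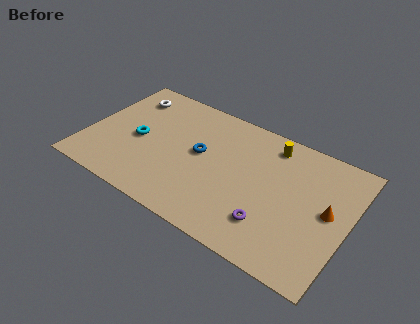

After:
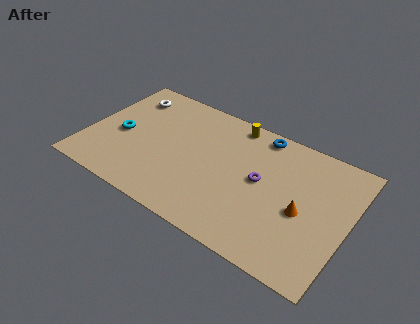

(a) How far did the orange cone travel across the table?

1.5

The orange cone was near (13.3, 4.4) before and (12.0, 3.7) after, so it travelled √(1.3² + 0.7²) ≈ 1.5 units.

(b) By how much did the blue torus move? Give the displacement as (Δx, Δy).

(2.9, 2.9)

The blue torus was at about (6.2, 4.6) and moved to about (9.1, 7.5).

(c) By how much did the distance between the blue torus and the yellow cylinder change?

-2.9

Before: roughly 4.4 units apart; after: 1.5. That's 2.9 units closer together.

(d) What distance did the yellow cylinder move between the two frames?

2.2

The yellow cylinder was near (9.8, 7.1) before and (7.6, 7.5) after, so it travelled √(2.2² + 0.4²) ≈ 2.2 units.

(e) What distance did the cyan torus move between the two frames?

1.0

The cyan torus was near (2.8, 3.9) before and (1.8, 3.8) after, so it travelled √(1.0² + 0.1²) ≈ 1.0 units.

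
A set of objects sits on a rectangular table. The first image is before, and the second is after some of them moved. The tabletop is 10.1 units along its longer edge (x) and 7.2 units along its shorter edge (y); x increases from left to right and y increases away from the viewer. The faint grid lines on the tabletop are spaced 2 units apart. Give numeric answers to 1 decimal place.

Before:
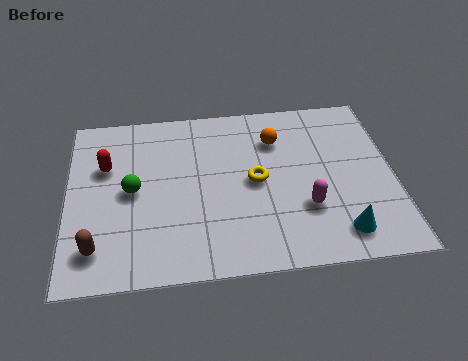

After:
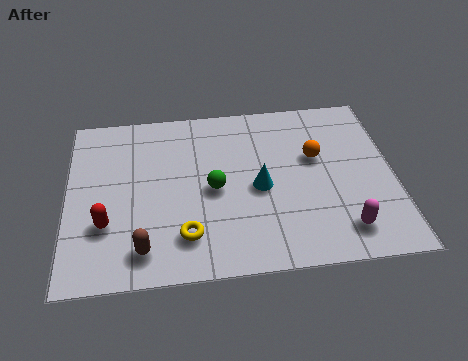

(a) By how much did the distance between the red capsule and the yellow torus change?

-2.2

The distance was about 4.7 in the first image and 2.5 in the second, so they moved 2.2 units closer together.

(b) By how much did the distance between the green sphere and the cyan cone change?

-5.3

Before: roughly 6.7 units apart; after: 1.4. That's 5.3 units closer together.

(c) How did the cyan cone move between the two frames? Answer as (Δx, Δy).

(-2.4, 2.1)

The cyan cone started near (8.3, 1.2) and ended near (5.9, 3.3).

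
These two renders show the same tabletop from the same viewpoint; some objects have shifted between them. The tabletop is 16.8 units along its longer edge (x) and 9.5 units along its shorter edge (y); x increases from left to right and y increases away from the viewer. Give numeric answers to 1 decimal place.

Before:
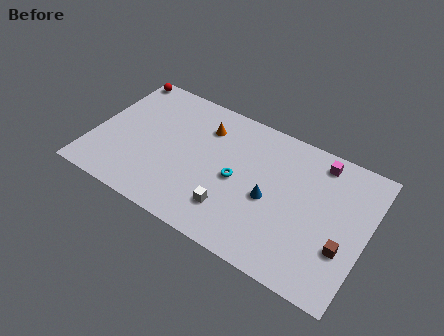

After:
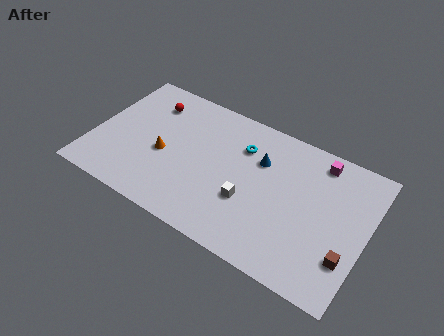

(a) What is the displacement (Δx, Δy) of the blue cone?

(-0.9, 2.3)

The blue cone was at about (11.0, 4.2) and moved to about (10.1, 6.5).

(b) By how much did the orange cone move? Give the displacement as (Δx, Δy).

(-2.1, -3.1)

From the two frames, the orange cone sits at roughly (6.5, 7.2) before and (4.4, 4.1) after.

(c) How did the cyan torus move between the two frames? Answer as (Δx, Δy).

(0.0, 2.4)

The cyan torus was at about (8.9, 4.5) and moved to about (8.9, 6.9).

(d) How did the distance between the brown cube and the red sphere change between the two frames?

-2.1

The distance was about 15.8 in the first image and 13.7 in the second, so they moved 2.1 units closer together.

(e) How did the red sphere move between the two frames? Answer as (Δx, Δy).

(2.2, -1.3)

From the two frames, the red sphere sits at roughly (0.8, 8.7) before and (3.0, 7.4) after.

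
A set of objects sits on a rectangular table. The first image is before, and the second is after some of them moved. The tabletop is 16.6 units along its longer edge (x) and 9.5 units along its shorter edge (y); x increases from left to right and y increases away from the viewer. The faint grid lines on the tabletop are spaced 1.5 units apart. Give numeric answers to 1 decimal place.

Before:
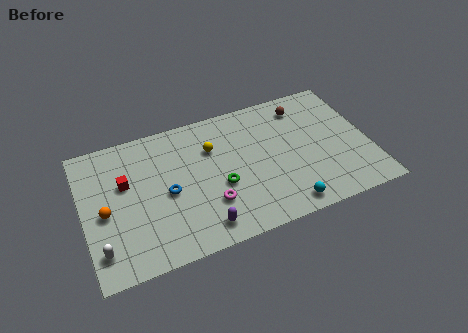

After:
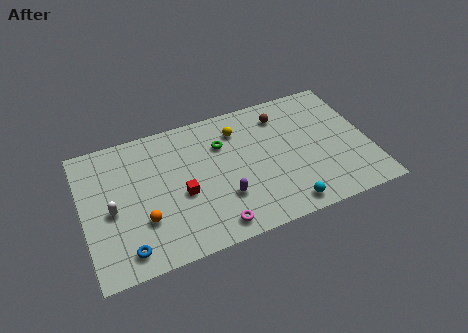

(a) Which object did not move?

the cyan sphere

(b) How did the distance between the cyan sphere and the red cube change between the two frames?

-3.6

The distance was about 10.0 in the first image and 6.4 in the second, so they moved 3.6 units closer together.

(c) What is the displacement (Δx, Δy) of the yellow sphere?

(1.6, 0.8)

The yellow sphere started near (7.6, 6.6) and ended near (9.2, 7.4).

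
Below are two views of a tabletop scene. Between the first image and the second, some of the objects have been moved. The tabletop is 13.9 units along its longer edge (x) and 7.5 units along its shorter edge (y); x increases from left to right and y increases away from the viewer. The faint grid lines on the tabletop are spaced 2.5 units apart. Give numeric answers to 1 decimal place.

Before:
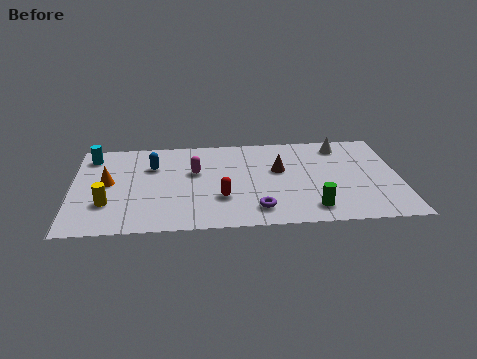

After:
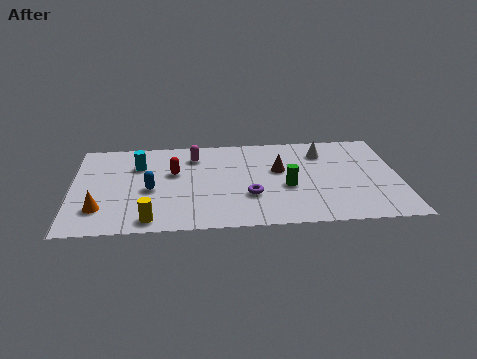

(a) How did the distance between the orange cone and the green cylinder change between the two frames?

-1.0

The distance was about 9.0 in the first image and 8.0 in the second, so they moved 1.0 units closer together.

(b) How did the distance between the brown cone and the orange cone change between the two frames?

+0.7

They were about 7.3 units apart before and 8.0 after — 0.7 units further apart.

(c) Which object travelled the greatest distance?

the red capsule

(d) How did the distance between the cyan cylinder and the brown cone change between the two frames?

-2.1

They were about 8.2 units apart before and 6.1 after — 2.1 units closer together.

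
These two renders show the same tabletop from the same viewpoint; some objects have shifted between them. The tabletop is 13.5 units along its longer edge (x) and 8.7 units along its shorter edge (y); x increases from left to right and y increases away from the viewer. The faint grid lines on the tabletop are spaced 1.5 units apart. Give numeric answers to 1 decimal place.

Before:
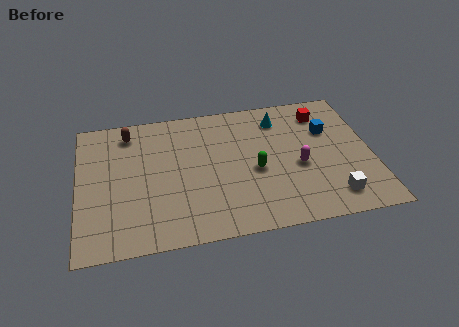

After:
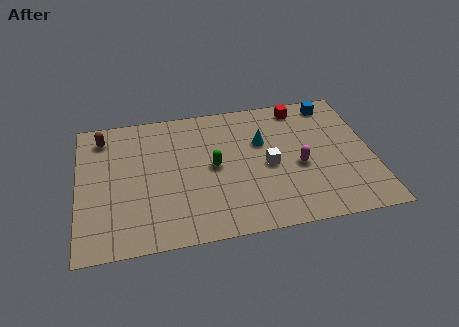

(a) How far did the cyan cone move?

1.7

The cyan cone moved from about (9.4, 7.0) to (8.5, 5.6), a distance of √(0.9² + 1.4²) ≈ 1.7.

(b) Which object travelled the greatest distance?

the white cube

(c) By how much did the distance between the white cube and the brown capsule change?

-2.6

Before: roughly 10.8 units apart; after: 8.2. That's 2.6 units closer together.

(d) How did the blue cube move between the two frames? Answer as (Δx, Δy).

(0.3, 1.8)

The blue cube was at about (11.6, 5.8) and moved to about (11.9, 7.6).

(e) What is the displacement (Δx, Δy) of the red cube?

(-1.0, 0.6)

The red cube was at about (11.4, 7.0) and moved to about (10.4, 7.6).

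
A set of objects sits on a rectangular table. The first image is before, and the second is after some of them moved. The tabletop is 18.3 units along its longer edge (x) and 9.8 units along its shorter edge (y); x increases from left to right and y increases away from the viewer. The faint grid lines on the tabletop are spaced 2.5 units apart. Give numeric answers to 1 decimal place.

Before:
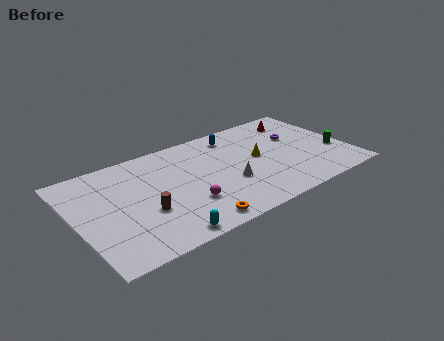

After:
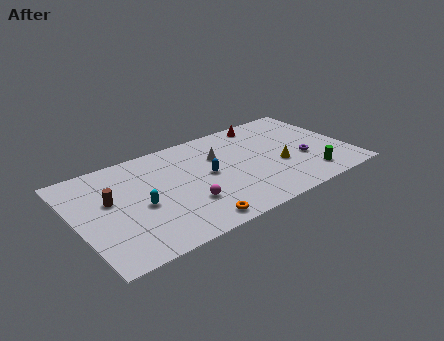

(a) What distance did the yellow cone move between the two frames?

1.8

The yellow cone was near (12.3, 5.2) before and (13.5, 3.8) after, so it travelled √(1.2² + 1.4²) ≈ 1.8 units.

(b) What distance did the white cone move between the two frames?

3.0

The white cone moved from about (10.0, 3.6) to (9.8, 6.6), a distance of √(0.2² + 3.0²) ≈ 3.0.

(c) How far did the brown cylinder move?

3.0

The brown cylinder moved from about (4.3, 3.6) to (2.3, 5.8), a distance of √(2.0² + 2.2²) ≈ 3.0.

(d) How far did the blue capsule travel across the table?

3.9

From (11.2, 8.2) to (8.8, 5.1), the blue capsule covered √(2.4² + 3.1²) ≈ 3.9 units.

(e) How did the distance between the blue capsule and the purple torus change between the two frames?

+2.1

The distance was about 4.5 in the first image and 6.6 in the second, so they moved 2.1 units further apart.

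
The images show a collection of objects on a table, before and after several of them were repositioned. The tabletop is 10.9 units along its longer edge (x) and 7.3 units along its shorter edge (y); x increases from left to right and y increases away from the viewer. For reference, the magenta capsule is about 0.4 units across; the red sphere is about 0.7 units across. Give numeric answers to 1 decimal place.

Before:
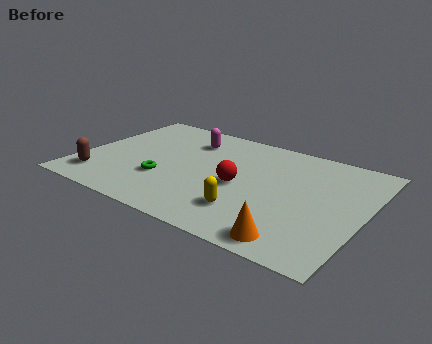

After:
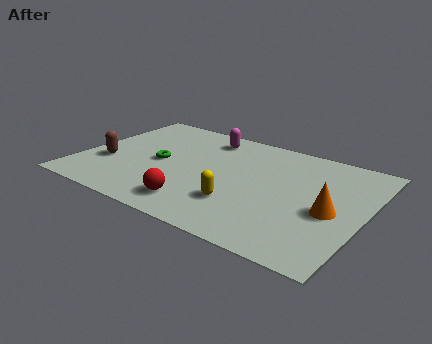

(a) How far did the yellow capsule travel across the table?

0.5

From (6.8, 1.8) to (6.4, 2.1), the yellow capsule covered √(0.4² + 0.3²) ≈ 0.5 units.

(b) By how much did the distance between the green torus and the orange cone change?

+1.2

Before: roughly 5.5 units apart; after: 6.7. That's 1.2 units further apart.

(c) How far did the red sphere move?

2.4

From (6.2, 3.3) to (4.9, 1.3), the red sphere covered √(1.3² + 2.0²) ≈ 2.4 units.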